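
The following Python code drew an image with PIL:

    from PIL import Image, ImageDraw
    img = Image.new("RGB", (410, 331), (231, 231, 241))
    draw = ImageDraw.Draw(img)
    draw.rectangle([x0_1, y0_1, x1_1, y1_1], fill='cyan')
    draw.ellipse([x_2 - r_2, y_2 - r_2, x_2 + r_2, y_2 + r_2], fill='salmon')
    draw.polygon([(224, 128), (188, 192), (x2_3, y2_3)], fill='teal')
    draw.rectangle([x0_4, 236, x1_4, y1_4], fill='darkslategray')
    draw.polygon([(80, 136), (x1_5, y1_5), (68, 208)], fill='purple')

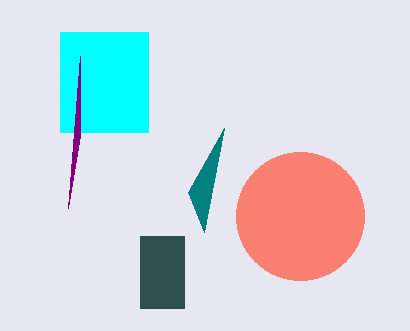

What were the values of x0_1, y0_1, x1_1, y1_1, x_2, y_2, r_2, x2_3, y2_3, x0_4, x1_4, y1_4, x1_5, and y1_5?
x0_1 = 60, y0_1 = 32, x1_1 = 148, y1_1 = 132, x_2 = 300, y_2 = 216, r_2 = 64, x2_3 = 204, y2_3 = 232, x0_4 = 140, x1_4 = 184, y1_4 = 308, x1_5 = 80, y1_5 = 56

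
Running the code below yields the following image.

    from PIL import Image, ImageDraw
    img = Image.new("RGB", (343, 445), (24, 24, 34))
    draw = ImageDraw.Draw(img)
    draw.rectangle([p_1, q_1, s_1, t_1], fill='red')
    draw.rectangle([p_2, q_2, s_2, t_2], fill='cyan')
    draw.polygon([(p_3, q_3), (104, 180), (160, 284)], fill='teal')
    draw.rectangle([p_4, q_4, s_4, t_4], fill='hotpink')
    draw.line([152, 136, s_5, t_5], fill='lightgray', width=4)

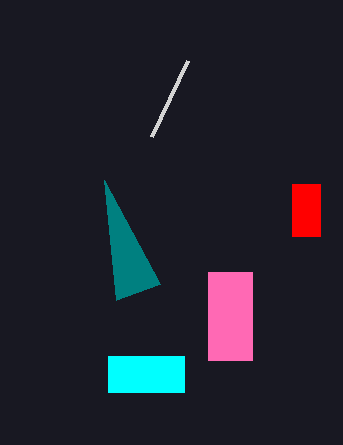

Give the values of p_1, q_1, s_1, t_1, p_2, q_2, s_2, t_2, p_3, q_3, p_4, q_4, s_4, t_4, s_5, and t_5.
p_1 = 292
q_1 = 184
s_1 = 320
t_1 = 236
p_2 = 108
q_2 = 356
s_2 = 184
t_2 = 392
p_3 = 116
q_3 = 300
p_4 = 208
q_4 = 272
s_4 = 252
t_4 = 360
s_5 = 188
t_5 = 60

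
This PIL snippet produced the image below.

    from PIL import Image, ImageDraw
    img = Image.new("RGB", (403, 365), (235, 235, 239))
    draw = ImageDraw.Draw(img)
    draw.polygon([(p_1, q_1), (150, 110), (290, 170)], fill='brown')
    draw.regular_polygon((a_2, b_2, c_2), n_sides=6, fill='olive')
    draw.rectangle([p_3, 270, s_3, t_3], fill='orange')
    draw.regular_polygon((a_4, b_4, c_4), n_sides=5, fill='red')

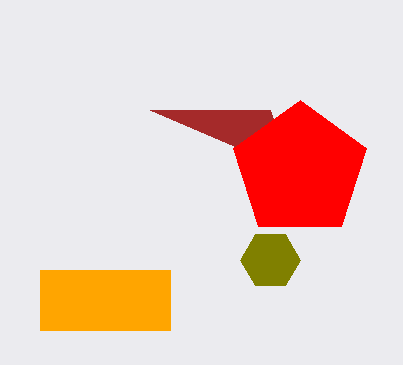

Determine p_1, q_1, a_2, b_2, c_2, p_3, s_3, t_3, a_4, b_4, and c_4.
p_1 = 270
q_1 = 110
a_2 = 270
b_2 = 260
c_2 = 30
p_3 = 40
s_3 = 170
t_3 = 330
a_4 = 300
b_4 = 170
c_4 = 70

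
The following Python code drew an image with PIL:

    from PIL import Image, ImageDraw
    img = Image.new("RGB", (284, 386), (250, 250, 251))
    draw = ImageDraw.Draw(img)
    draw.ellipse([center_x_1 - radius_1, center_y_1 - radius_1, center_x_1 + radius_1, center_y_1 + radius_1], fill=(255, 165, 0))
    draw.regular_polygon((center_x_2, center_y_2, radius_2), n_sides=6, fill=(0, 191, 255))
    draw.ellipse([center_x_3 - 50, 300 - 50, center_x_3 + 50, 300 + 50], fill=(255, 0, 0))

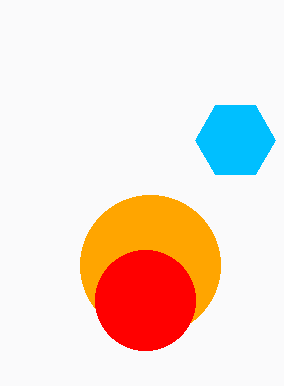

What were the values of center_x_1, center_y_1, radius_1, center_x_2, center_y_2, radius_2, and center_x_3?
center_x_1 = 150; center_y_1 = 265; radius_1 = 70; center_x_2 = 235; center_y_2 = 140; radius_2 = 40; center_x_3 = 145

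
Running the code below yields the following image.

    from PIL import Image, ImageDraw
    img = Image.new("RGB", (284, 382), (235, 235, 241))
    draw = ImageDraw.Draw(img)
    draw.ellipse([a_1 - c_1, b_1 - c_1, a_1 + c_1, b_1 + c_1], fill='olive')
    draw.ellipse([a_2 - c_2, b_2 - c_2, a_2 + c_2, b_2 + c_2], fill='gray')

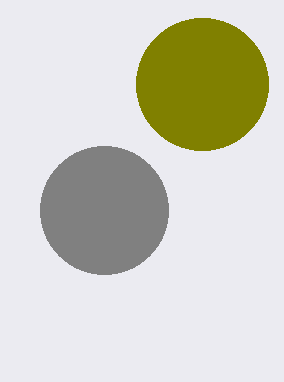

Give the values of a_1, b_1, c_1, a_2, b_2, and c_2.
a_1 = 202; b_1 = 84; c_1 = 66; a_2 = 104; b_2 = 210; c_2 = 64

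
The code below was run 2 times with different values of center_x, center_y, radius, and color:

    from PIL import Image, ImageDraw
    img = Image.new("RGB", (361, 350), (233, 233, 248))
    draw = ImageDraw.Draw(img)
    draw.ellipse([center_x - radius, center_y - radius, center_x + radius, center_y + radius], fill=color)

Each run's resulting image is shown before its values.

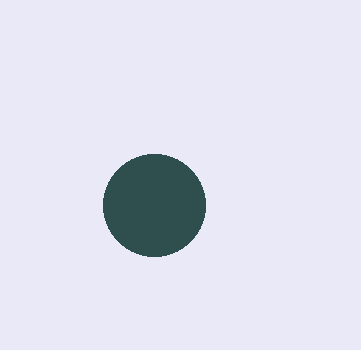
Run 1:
center_x = 154, center_y = 205, radius = 51, color = 'darkslategray'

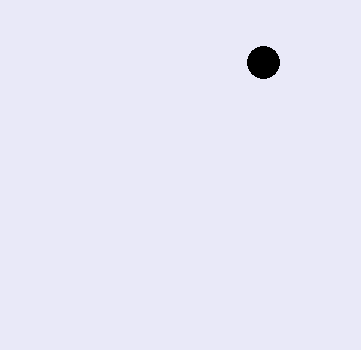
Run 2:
center_x = 263, center_y = 62, radius = 16, color = 'black'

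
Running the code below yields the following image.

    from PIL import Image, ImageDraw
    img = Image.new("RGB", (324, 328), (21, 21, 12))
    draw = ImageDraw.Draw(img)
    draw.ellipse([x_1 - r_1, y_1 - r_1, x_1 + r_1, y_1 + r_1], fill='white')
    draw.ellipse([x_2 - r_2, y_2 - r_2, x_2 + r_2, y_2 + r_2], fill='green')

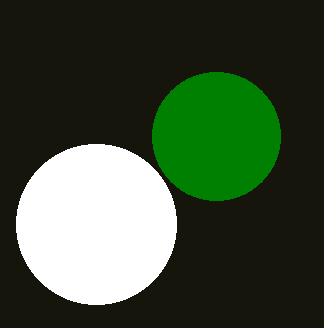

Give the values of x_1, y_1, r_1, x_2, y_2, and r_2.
x_1 = 96
y_1 = 224
r_1 = 80
x_2 = 216
y_2 = 136
r_2 = 64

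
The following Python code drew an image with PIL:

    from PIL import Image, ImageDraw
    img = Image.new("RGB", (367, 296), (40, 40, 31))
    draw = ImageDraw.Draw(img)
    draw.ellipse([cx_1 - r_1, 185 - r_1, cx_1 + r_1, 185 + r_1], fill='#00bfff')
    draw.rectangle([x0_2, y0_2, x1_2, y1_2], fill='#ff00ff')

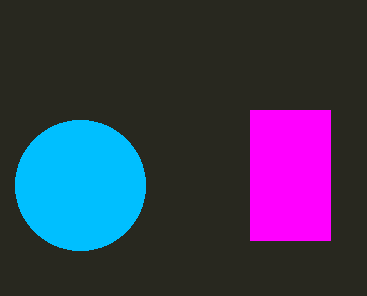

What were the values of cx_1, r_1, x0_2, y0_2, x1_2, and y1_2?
cx_1 = 80
r_1 = 65
x0_2 = 250
y0_2 = 110
x1_2 = 330
y1_2 = 240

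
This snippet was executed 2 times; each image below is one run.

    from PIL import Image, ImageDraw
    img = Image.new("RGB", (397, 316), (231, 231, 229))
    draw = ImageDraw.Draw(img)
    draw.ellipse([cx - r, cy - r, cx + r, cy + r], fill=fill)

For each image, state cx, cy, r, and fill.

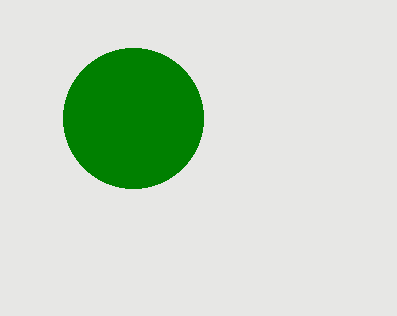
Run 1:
cx = 133
cy = 118
r = 70
fill = 'green'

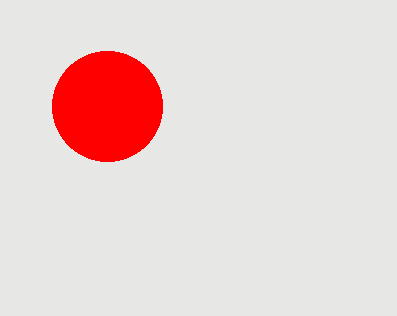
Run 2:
cx = 107; cy = 106; r = 55; fill = 'red'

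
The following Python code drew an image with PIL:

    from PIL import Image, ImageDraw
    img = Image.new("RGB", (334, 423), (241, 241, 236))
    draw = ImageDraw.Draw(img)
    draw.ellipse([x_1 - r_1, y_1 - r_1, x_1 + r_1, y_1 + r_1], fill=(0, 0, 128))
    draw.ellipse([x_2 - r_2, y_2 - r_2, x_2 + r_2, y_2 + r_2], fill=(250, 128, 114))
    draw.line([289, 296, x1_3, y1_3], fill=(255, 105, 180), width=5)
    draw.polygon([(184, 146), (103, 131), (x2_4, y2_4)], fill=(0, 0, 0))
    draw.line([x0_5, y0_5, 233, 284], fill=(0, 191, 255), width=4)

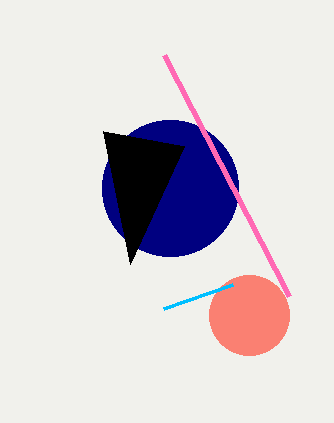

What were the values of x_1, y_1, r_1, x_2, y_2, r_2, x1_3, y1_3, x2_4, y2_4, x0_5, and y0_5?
x_1 = 170
y_1 = 188
r_1 = 68
x_2 = 249
y_2 = 315
r_2 = 40
x1_3 = 164
y1_3 = 55
x2_4 = 130
y2_4 = 264
x0_5 = 164
y0_5 = 308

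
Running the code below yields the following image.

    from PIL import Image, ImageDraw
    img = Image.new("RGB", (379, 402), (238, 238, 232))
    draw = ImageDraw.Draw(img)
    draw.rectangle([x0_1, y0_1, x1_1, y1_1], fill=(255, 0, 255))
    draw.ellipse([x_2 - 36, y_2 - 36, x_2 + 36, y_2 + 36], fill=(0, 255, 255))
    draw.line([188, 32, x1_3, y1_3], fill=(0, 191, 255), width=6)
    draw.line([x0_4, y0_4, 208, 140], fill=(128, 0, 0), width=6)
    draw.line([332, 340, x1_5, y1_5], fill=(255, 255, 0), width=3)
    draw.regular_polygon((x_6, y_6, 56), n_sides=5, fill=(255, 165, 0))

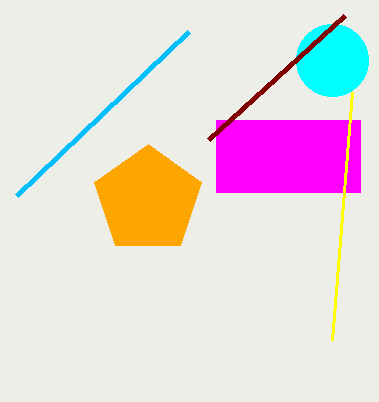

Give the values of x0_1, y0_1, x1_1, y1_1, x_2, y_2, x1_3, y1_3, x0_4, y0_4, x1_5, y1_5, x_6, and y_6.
x0_1 = 216
y0_1 = 120
x1_1 = 360
y1_1 = 192
x_2 = 332
y_2 = 60
x1_3 = 16
y1_3 = 196
x0_4 = 344
y0_4 = 16
x1_5 = 352
y1_5 = 92
x_6 = 148
y_6 = 200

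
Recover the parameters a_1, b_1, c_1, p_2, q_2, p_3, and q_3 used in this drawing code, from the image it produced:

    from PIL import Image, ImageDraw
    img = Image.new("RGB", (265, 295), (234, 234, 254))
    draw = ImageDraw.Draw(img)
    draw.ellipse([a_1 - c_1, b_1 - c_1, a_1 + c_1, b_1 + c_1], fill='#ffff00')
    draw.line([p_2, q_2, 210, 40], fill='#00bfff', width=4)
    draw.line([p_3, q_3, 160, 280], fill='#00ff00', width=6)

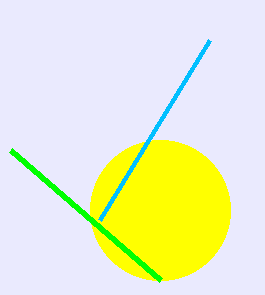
a_1 = 160
b_1 = 210
c_1 = 70
p_2 = 100
q_2 = 220
p_3 = 10
q_3 = 150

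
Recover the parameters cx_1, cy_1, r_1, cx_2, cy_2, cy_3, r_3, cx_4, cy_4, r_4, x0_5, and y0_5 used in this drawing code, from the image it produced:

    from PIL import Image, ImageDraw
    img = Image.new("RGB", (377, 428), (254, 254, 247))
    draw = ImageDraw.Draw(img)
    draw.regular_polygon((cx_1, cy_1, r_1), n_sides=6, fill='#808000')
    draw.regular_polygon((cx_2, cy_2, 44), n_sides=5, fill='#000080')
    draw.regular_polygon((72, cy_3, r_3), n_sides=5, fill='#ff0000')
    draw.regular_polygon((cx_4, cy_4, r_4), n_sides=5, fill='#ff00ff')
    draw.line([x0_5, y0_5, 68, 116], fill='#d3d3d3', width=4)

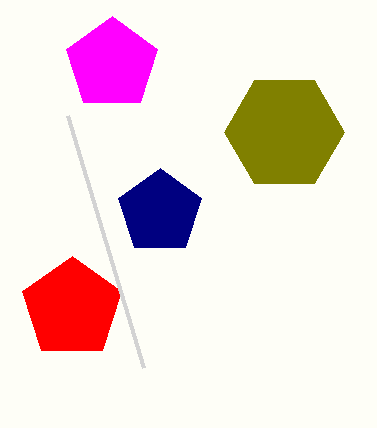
cx_1 = 284, cy_1 = 132, r_1 = 60, cx_2 = 160, cy_2 = 212, cy_3 = 308, r_3 = 52, cx_4 = 112, cy_4 = 64, r_4 = 48, x0_5 = 144, y0_5 = 368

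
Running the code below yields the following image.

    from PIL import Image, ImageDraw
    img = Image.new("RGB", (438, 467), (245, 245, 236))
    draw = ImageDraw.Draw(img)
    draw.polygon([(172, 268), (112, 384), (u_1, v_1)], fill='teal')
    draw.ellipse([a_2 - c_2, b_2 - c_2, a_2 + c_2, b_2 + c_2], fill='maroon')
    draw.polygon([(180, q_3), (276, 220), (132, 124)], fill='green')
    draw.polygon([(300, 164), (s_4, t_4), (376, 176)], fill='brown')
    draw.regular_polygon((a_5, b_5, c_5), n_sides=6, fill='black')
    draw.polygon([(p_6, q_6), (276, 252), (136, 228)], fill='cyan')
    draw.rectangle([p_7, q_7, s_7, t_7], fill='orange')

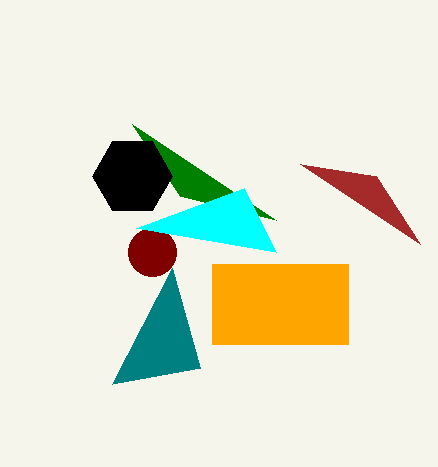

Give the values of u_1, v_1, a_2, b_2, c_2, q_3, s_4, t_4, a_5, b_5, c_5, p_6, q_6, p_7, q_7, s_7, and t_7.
u_1 = 200; v_1 = 368; a_2 = 152; b_2 = 252; c_2 = 24; q_3 = 196; s_4 = 420; t_4 = 244; a_5 = 132; b_5 = 176; c_5 = 40; p_6 = 244; q_6 = 188; p_7 = 212; q_7 = 264; s_7 = 348; t_7 = 344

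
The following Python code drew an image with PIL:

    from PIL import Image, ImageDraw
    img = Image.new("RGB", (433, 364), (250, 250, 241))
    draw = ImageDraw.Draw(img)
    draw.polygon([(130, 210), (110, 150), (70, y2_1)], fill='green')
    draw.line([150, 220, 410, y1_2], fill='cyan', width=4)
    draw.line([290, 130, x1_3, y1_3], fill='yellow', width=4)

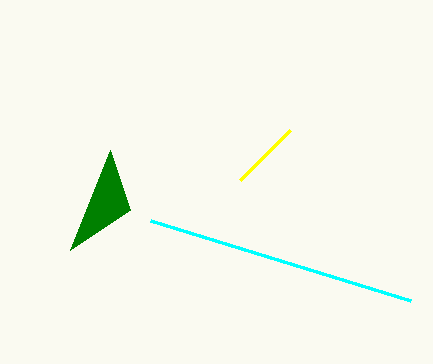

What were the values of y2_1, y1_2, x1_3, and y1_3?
y2_1 = 250, y1_2 = 300, x1_3 = 240, y1_3 = 180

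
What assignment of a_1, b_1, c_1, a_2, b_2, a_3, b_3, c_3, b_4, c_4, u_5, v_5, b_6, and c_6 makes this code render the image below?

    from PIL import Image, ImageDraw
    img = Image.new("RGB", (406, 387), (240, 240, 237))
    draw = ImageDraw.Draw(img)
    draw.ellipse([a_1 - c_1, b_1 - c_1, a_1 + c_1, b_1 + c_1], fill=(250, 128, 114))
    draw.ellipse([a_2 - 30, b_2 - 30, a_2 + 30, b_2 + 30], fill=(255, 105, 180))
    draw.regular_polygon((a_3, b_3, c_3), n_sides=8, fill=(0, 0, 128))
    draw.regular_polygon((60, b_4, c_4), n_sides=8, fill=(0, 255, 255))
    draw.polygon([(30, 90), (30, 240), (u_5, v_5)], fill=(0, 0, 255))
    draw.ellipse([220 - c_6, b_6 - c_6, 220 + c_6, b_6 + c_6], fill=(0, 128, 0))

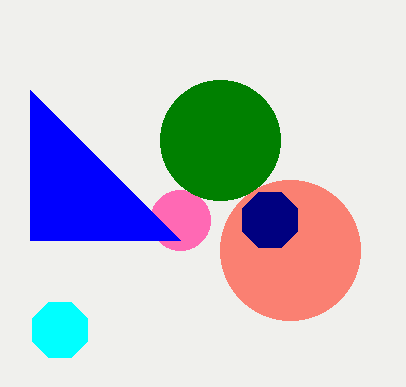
a_1 = 290; b_1 = 250; c_1 = 70; a_2 = 180; b_2 = 220; a_3 = 270; b_3 = 220; c_3 = 30; b_4 = 330; c_4 = 30; u_5 = 180; v_5 = 240; b_6 = 140; c_6 = 60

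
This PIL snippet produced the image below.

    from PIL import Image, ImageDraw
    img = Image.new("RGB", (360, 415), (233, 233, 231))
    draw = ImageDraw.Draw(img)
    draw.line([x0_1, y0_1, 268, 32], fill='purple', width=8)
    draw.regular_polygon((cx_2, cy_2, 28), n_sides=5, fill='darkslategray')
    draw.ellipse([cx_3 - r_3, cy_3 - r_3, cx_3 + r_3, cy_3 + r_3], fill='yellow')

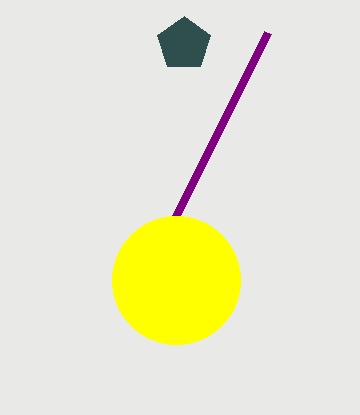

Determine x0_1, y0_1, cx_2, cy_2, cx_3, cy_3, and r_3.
x0_1 = 176; y0_1 = 216; cx_2 = 184; cy_2 = 44; cx_3 = 176; cy_3 = 280; r_3 = 64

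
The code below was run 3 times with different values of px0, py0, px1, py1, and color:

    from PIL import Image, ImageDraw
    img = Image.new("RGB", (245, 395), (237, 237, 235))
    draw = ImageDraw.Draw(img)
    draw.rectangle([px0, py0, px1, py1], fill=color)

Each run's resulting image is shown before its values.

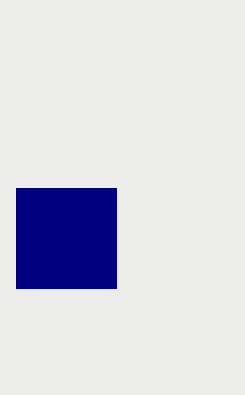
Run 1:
px0 = 16
py0 = 188
px1 = 116
py1 = 288
color = 'navy'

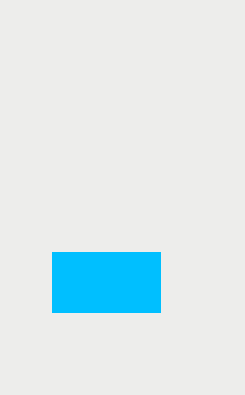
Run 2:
px0 = 52; py0 = 252; px1 = 160; py1 = 312; color = 'deepskyblue'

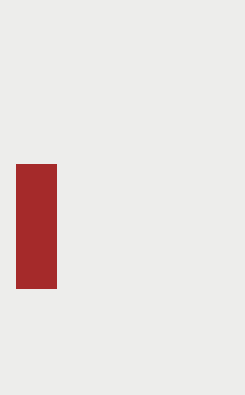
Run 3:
px0 = 16; py0 = 164; px1 = 56; py1 = 288; color = 'brown'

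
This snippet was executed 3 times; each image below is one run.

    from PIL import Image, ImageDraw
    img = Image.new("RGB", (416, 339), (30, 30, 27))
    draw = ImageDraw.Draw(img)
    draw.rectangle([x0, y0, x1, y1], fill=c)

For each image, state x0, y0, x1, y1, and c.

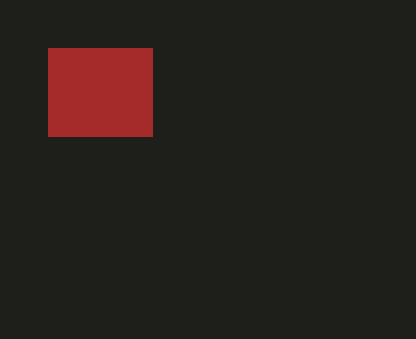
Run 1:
x0 = 48; y0 = 48; x1 = 152; y1 = 136; c = 'brown'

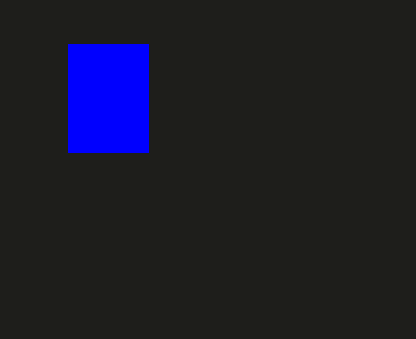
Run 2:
x0 = 68
y0 = 44
x1 = 148
y1 = 152
c = 'blue'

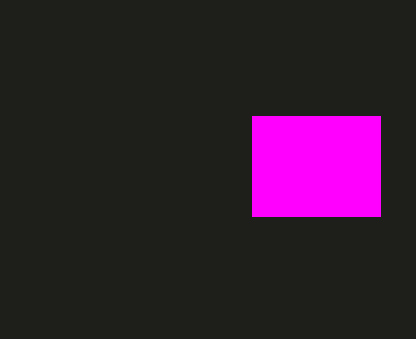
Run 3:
x0 = 252, y0 = 116, x1 = 380, y1 = 216, c = 'magenta'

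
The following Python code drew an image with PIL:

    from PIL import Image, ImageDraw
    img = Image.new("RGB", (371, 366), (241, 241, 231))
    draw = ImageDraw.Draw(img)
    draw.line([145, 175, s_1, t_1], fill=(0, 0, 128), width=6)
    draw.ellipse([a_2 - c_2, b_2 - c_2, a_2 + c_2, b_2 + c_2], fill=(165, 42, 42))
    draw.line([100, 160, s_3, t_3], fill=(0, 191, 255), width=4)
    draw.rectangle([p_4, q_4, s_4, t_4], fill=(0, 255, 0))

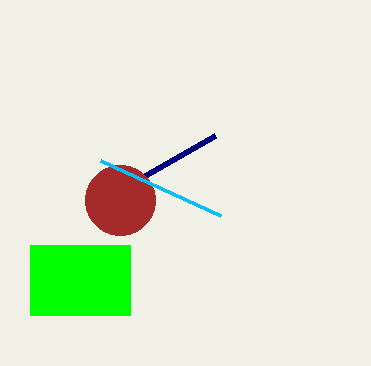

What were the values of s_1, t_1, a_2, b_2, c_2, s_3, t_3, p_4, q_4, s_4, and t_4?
s_1 = 215, t_1 = 135, a_2 = 120, b_2 = 200, c_2 = 35, s_3 = 220, t_3 = 215, p_4 = 30, q_4 = 245, s_4 = 130, t_4 = 315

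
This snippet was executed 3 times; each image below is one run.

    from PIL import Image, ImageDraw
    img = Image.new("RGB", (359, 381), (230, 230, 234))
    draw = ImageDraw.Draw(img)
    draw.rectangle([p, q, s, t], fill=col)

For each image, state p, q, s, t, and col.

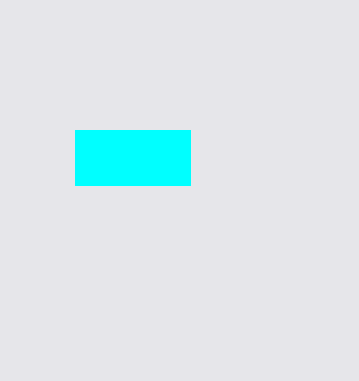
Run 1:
p = 75, q = 130, s = 190, t = 185, col = 'cyan'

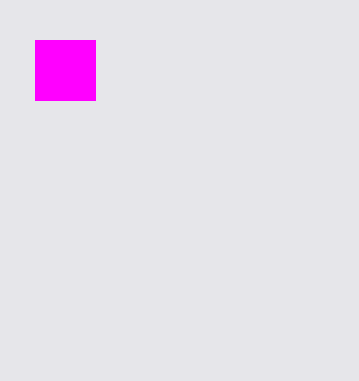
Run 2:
p = 35; q = 40; s = 95; t = 100; col = 'magenta'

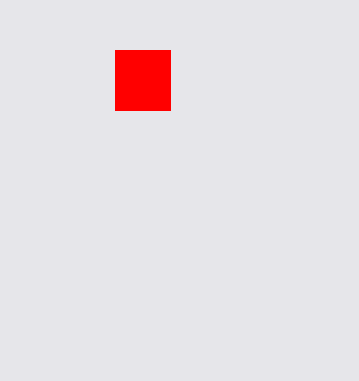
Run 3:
p = 115
q = 50
s = 170
t = 110
col = 'red'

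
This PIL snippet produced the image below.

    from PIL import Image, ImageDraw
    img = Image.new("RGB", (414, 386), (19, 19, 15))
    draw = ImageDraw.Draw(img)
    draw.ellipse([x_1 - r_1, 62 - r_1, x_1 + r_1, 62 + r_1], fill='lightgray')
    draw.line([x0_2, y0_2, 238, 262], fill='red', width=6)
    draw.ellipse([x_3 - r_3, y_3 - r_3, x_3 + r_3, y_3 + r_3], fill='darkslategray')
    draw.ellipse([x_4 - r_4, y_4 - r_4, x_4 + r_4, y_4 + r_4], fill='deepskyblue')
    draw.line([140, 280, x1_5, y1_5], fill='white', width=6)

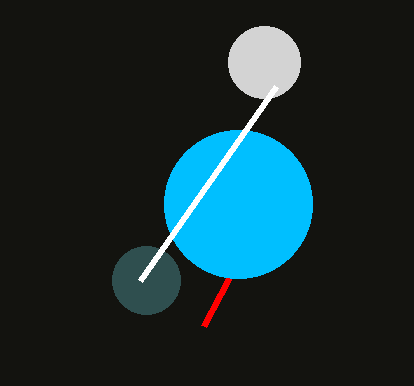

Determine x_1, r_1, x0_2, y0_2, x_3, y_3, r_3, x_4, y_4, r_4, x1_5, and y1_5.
x_1 = 264, r_1 = 36, x0_2 = 204, y0_2 = 326, x_3 = 146, y_3 = 280, r_3 = 34, x_4 = 238, y_4 = 204, r_4 = 74, x1_5 = 276, y1_5 = 86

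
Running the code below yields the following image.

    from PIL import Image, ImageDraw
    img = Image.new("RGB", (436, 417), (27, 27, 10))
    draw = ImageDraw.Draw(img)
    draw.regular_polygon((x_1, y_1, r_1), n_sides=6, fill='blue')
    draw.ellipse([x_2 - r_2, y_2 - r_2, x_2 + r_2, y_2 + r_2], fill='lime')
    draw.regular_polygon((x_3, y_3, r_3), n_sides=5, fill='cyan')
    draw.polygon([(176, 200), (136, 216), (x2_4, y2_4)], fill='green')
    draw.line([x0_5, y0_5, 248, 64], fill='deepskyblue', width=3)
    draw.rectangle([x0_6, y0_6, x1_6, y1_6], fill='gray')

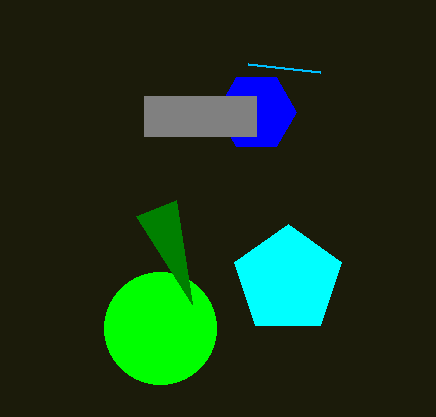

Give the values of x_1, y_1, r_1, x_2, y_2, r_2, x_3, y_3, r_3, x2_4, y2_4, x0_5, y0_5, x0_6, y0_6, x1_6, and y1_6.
x_1 = 256; y_1 = 112; r_1 = 40; x_2 = 160; y_2 = 328; r_2 = 56; x_3 = 288; y_3 = 280; r_3 = 56; x2_4 = 192; y2_4 = 304; x0_5 = 320; y0_5 = 72; x0_6 = 144; y0_6 = 96; x1_6 = 256; y1_6 = 136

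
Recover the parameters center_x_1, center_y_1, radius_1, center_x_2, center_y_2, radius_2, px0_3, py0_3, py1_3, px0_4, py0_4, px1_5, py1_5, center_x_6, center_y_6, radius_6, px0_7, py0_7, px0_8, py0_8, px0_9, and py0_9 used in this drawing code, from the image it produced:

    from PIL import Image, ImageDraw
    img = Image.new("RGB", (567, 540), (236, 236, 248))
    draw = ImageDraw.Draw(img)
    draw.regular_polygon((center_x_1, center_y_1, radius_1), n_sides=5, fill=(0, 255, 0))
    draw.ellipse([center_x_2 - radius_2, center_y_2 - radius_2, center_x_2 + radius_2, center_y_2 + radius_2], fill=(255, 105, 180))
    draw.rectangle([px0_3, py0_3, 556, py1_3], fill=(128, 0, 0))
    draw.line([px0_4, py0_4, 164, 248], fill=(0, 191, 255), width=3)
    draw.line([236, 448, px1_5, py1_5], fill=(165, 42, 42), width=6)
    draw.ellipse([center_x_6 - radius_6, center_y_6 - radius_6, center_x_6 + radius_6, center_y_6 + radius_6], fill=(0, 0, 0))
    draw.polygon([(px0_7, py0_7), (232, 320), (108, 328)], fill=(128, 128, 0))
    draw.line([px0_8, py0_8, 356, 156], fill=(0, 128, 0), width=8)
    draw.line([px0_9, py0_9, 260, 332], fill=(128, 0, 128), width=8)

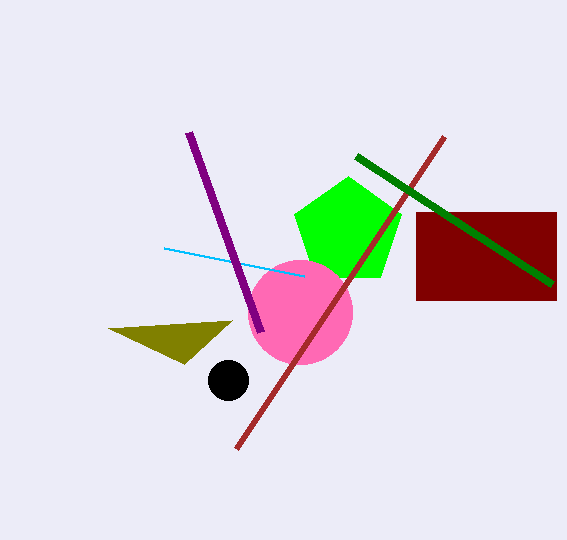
center_x_1 = 348
center_y_1 = 232
radius_1 = 56
center_x_2 = 300
center_y_2 = 312
radius_2 = 52
px0_3 = 416
py0_3 = 212
py1_3 = 300
px0_4 = 304
py0_4 = 276
px1_5 = 444
py1_5 = 136
center_x_6 = 228
center_y_6 = 380
radius_6 = 20
px0_7 = 184
py0_7 = 364
px0_8 = 552
py0_8 = 284
px0_9 = 188
py0_9 = 132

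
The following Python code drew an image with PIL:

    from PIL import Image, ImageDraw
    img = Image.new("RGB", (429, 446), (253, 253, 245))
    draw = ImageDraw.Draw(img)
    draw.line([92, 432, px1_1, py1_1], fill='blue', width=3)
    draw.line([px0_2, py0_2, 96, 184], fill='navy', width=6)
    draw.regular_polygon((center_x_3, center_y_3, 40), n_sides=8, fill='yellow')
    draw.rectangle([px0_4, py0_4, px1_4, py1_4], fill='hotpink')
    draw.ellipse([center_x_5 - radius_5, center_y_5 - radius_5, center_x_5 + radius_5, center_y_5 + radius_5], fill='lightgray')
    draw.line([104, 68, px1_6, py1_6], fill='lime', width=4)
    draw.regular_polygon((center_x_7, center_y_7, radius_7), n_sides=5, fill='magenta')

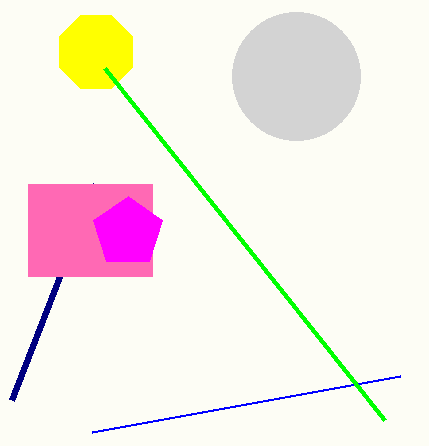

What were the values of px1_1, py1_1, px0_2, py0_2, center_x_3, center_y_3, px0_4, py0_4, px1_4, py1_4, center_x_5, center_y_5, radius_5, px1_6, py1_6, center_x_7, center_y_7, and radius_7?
px1_1 = 400; py1_1 = 376; px0_2 = 12; py0_2 = 400; center_x_3 = 96; center_y_3 = 52; px0_4 = 28; py0_4 = 184; px1_4 = 152; py1_4 = 276; center_x_5 = 296; center_y_5 = 76; radius_5 = 64; px1_6 = 384; py1_6 = 420; center_x_7 = 128; center_y_7 = 232; radius_7 = 36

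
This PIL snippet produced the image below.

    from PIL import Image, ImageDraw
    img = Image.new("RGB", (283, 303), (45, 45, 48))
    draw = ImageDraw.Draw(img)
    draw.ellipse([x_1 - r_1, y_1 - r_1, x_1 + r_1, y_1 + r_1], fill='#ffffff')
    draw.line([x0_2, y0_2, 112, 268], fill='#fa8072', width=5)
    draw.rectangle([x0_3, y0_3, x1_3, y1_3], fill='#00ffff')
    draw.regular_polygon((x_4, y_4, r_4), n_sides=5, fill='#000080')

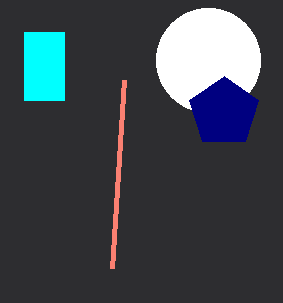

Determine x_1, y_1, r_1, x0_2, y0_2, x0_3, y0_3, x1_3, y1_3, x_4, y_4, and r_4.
x_1 = 208, y_1 = 60, r_1 = 52, x0_2 = 124, y0_2 = 80, x0_3 = 24, y0_3 = 32, x1_3 = 64, y1_3 = 100, x_4 = 224, y_4 = 112, r_4 = 36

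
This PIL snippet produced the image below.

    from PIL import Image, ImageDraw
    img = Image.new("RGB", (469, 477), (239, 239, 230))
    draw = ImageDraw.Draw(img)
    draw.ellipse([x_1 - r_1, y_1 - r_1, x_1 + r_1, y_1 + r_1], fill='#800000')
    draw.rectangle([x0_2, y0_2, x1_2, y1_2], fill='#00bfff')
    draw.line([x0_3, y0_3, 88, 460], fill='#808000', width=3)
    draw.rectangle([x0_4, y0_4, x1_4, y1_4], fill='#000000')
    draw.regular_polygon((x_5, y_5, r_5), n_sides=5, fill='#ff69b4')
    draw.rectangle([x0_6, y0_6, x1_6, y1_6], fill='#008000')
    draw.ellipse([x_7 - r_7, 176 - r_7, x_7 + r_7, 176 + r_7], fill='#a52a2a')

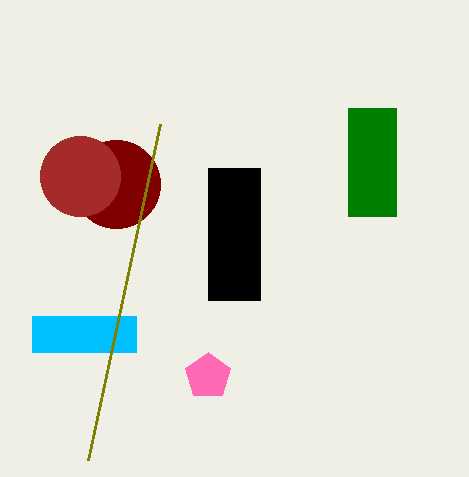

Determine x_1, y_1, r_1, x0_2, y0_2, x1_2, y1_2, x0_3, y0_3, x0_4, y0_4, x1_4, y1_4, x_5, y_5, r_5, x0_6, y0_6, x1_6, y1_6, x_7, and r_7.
x_1 = 116
y_1 = 184
r_1 = 44
x0_2 = 32
y0_2 = 316
x1_2 = 136
y1_2 = 352
x0_3 = 160
y0_3 = 124
x0_4 = 208
y0_4 = 168
x1_4 = 260
y1_4 = 300
x_5 = 208
y_5 = 376
r_5 = 24
x0_6 = 348
y0_6 = 108
x1_6 = 396
y1_6 = 216
x_7 = 80
r_7 = 40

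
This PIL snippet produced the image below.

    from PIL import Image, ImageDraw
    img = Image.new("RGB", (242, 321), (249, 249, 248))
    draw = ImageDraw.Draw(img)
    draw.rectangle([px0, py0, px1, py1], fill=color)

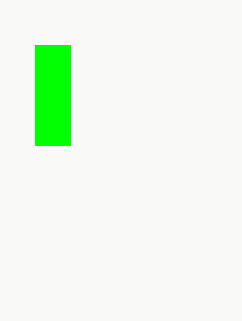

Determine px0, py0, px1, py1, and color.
px0 = 35
py0 = 45
px1 = 70
py1 = 145
color = 'lime'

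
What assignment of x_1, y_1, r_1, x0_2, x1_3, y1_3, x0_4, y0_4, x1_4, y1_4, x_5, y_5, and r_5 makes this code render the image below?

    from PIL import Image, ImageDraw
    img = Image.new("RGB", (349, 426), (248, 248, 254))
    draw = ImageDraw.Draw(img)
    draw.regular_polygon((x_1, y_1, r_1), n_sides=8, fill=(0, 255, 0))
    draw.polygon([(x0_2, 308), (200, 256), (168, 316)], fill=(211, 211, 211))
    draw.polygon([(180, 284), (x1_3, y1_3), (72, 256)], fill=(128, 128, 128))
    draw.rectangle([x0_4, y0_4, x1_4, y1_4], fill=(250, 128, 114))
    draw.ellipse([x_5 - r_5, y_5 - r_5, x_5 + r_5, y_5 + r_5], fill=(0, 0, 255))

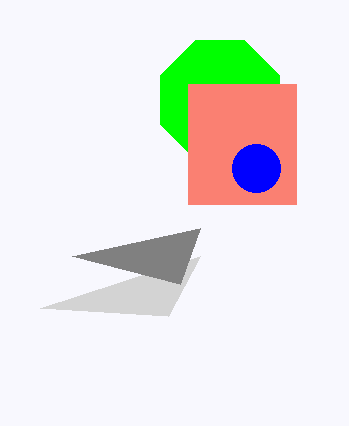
x_1 = 220; y_1 = 100; r_1 = 64; x0_2 = 40; x1_3 = 200; y1_3 = 228; x0_4 = 188; y0_4 = 84; x1_4 = 296; y1_4 = 204; x_5 = 256; y_5 = 168; r_5 = 24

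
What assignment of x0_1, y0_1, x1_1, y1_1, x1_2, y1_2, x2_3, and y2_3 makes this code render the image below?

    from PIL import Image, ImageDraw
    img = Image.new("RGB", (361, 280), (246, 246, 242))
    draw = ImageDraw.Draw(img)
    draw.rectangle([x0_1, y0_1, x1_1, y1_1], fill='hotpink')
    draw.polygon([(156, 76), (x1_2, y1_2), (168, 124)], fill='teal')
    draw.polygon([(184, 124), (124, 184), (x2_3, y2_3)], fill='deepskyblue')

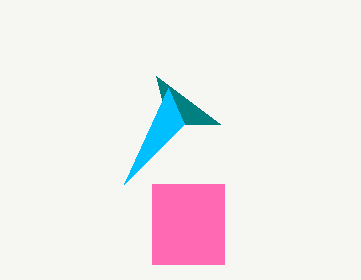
x0_1 = 152; y0_1 = 184; x1_1 = 224; y1_1 = 264; x1_2 = 220; y1_2 = 124; x2_3 = 168; y2_3 = 88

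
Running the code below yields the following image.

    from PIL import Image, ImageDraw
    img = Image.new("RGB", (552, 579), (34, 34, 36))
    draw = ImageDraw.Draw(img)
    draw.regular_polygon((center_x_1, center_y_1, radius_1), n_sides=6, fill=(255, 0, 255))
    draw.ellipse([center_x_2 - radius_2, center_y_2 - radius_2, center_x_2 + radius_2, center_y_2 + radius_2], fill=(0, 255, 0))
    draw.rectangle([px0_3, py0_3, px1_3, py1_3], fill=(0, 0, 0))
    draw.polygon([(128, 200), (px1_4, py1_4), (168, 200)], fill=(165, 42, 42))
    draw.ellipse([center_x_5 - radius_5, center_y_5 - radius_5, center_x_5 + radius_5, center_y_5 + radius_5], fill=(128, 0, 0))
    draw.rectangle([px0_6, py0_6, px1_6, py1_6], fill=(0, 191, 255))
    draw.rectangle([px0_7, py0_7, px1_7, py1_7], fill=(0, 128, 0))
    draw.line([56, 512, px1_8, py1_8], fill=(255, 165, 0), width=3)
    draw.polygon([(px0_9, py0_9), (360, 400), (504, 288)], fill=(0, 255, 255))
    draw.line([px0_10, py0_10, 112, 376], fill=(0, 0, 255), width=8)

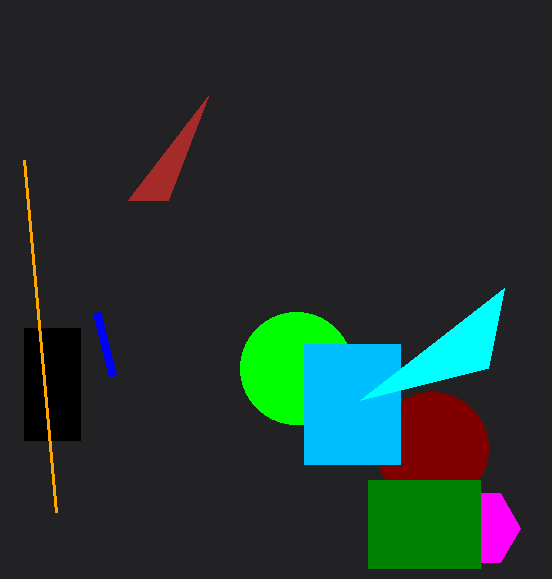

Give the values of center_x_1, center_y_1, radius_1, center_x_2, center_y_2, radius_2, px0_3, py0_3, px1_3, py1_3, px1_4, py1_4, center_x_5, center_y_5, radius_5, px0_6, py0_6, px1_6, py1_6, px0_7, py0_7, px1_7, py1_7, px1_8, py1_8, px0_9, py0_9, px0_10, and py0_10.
center_x_1 = 480, center_y_1 = 528, radius_1 = 40, center_x_2 = 296, center_y_2 = 368, radius_2 = 56, px0_3 = 24, py0_3 = 328, px1_3 = 80, py1_3 = 440, px1_4 = 208, py1_4 = 96, center_x_5 = 432, center_y_5 = 448, radius_5 = 56, px0_6 = 304, py0_6 = 344, px1_6 = 400, py1_6 = 464, px0_7 = 368, py0_7 = 480, px1_7 = 480, py1_7 = 568, px1_8 = 24, py1_8 = 160, px0_9 = 488, py0_9 = 368, px0_10 = 96, py0_10 = 312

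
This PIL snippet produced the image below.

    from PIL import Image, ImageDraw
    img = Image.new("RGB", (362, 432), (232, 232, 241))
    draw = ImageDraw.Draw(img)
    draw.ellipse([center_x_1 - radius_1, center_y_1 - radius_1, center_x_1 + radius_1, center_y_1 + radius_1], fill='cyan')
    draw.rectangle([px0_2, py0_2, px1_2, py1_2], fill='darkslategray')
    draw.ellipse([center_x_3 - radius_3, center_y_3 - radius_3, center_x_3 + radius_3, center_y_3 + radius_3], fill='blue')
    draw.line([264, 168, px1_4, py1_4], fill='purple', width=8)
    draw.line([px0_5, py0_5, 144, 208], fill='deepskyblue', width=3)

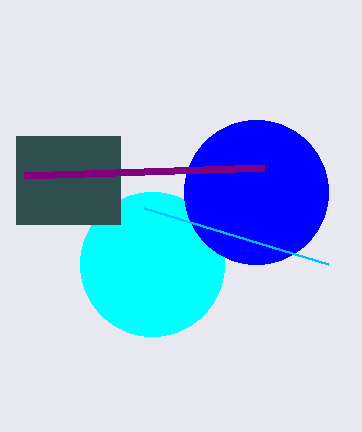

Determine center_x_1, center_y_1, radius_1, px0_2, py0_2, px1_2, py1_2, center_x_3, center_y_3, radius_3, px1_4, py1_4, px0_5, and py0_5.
center_x_1 = 152, center_y_1 = 264, radius_1 = 72, px0_2 = 16, py0_2 = 136, px1_2 = 120, py1_2 = 224, center_x_3 = 256, center_y_3 = 192, radius_3 = 72, px1_4 = 24, py1_4 = 176, px0_5 = 328, py0_5 = 264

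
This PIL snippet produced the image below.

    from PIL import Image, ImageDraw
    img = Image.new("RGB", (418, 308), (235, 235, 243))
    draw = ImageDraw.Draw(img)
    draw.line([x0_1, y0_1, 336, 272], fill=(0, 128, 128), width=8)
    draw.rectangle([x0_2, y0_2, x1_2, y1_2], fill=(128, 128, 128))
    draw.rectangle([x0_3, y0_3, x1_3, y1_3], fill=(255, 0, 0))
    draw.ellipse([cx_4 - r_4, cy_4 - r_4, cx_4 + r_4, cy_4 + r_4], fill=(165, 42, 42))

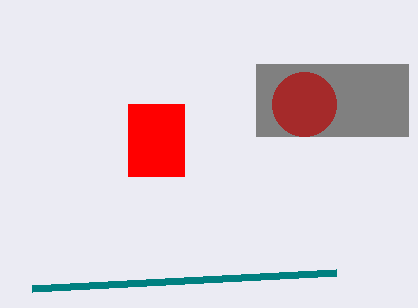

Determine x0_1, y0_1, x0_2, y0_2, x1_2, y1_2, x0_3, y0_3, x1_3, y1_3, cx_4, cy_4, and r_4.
x0_1 = 32; y0_1 = 288; x0_2 = 256; y0_2 = 64; x1_2 = 408; y1_2 = 136; x0_3 = 128; y0_3 = 104; x1_3 = 184; y1_3 = 176; cx_4 = 304; cy_4 = 104; r_4 = 32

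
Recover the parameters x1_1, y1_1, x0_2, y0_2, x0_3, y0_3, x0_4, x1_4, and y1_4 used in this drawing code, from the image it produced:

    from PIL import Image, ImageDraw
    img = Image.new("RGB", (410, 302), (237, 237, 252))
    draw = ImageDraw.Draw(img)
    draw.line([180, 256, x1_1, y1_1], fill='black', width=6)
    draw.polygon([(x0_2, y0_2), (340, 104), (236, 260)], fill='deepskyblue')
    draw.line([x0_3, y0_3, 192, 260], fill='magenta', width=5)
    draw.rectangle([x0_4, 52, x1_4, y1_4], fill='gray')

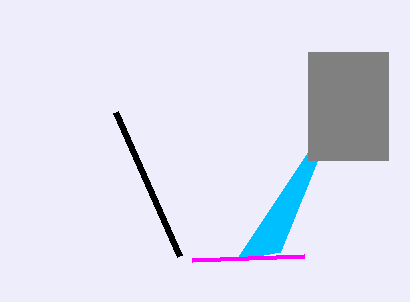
x1_1 = 116, y1_1 = 112, x0_2 = 280, y0_2 = 252, x0_3 = 304, y0_3 = 256, x0_4 = 308, x1_4 = 388, y1_4 = 160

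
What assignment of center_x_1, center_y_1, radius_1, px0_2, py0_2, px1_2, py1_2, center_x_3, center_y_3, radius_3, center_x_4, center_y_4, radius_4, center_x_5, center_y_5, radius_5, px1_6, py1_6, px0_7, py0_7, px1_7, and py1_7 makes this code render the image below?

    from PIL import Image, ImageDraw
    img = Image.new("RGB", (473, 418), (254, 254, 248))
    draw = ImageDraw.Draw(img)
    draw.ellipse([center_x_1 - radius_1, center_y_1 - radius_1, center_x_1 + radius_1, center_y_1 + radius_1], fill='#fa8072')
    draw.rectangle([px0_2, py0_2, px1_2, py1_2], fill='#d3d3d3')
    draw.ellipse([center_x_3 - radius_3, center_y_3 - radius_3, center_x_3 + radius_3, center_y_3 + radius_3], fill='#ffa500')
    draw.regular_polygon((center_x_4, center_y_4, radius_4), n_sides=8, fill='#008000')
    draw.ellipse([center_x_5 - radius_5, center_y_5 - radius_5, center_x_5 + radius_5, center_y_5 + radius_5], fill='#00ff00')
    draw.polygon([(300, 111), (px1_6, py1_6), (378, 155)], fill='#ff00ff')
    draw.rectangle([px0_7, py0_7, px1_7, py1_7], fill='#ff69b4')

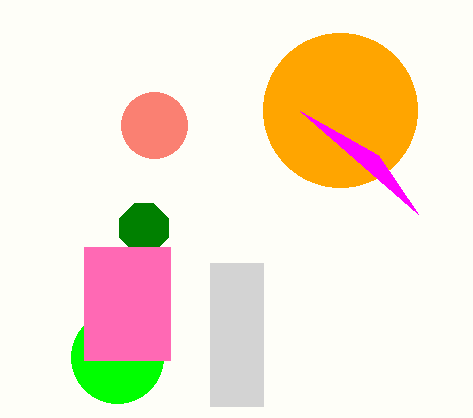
center_x_1 = 154; center_y_1 = 125; radius_1 = 33; px0_2 = 210; py0_2 = 263; px1_2 = 263; py1_2 = 406; center_x_3 = 340; center_y_3 = 110; radius_3 = 77; center_x_4 = 144; center_y_4 = 228; radius_4 = 26; center_x_5 = 117; center_y_5 = 357; radius_5 = 46; px1_6 = 418; py1_6 = 214; px0_7 = 84; py0_7 = 247; px1_7 = 170; py1_7 = 360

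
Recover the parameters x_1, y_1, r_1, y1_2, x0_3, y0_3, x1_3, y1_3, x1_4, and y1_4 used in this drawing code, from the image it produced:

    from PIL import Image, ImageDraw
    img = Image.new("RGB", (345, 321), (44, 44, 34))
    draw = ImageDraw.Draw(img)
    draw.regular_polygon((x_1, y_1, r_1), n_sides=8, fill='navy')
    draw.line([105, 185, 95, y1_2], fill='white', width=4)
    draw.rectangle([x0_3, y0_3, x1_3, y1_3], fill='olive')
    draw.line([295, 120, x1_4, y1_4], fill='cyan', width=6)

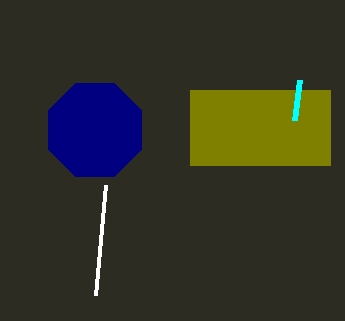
x_1 = 95, y_1 = 130, r_1 = 50, y1_2 = 295, x0_3 = 190, y0_3 = 90, x1_3 = 330, y1_3 = 165, x1_4 = 300, y1_4 = 80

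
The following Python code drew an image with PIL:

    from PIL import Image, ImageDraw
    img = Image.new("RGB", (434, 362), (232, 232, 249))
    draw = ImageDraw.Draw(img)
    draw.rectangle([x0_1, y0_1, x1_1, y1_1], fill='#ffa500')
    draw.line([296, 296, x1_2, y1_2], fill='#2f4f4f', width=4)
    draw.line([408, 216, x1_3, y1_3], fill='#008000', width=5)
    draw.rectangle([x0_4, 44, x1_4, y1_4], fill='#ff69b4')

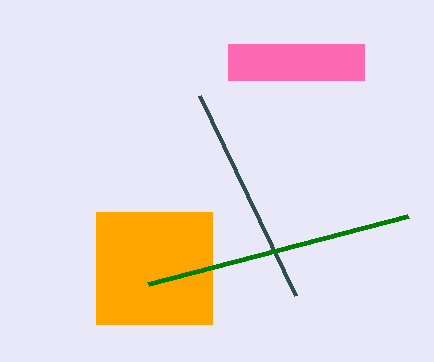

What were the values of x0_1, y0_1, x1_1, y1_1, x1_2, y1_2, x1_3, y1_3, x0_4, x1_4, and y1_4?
x0_1 = 96; y0_1 = 212; x1_1 = 212; y1_1 = 324; x1_2 = 200; y1_2 = 96; x1_3 = 148; y1_3 = 284; x0_4 = 228; x1_4 = 364; y1_4 = 80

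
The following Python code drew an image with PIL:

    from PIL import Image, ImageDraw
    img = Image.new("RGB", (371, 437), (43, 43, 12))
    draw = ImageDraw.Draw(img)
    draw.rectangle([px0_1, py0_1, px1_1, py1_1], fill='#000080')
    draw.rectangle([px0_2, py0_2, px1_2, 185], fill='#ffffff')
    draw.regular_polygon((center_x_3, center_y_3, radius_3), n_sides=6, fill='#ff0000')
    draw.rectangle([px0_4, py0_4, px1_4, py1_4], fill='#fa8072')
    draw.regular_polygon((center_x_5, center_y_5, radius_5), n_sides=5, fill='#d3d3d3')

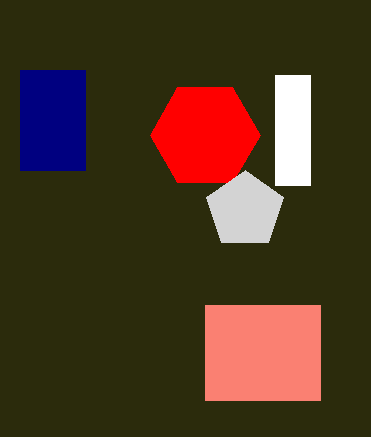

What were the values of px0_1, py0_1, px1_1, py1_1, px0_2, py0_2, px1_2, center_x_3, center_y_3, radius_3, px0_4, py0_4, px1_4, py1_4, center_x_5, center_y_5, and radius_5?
px0_1 = 20; py0_1 = 70; px1_1 = 85; py1_1 = 170; px0_2 = 275; py0_2 = 75; px1_2 = 310; center_x_3 = 205; center_y_3 = 135; radius_3 = 55; px0_4 = 205; py0_4 = 305; px1_4 = 320; py1_4 = 400; center_x_5 = 245; center_y_5 = 210; radius_5 = 40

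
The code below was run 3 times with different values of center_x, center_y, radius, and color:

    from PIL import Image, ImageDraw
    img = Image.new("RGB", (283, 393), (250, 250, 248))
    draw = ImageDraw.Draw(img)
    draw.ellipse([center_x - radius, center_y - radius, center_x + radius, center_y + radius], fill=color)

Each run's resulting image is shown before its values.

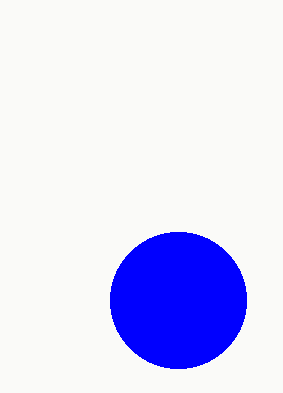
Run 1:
center_x = 178; center_y = 300; radius = 68; color = 'blue'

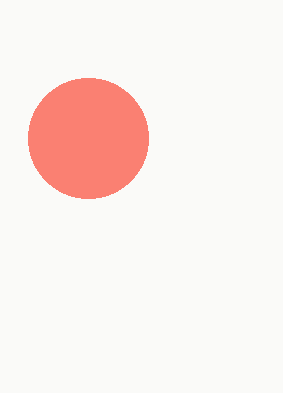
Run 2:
center_x = 88; center_y = 138; radius = 60; color = 'salmon'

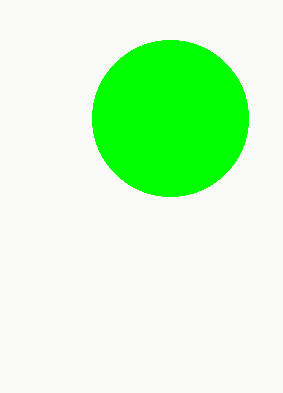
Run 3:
center_x = 170, center_y = 118, radius = 78, color = 'lime'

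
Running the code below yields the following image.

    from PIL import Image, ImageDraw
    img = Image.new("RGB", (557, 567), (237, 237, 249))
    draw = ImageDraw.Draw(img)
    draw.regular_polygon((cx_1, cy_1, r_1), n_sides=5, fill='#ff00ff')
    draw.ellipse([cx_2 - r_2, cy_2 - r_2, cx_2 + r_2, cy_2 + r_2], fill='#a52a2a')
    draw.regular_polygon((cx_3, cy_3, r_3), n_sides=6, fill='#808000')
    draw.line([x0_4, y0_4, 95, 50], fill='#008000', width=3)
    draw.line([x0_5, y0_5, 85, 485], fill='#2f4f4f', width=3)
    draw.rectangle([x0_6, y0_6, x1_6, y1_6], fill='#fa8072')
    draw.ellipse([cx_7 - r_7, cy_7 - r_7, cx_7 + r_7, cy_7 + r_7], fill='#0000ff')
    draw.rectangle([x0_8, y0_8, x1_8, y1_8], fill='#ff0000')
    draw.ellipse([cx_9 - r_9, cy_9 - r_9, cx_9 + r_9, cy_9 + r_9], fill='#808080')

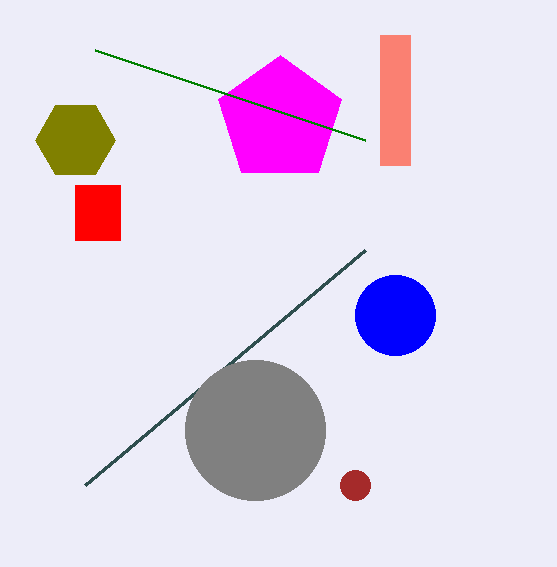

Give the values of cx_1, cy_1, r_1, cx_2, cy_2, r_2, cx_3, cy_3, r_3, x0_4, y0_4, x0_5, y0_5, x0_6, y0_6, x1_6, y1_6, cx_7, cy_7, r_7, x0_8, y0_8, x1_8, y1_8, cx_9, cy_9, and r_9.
cx_1 = 280; cy_1 = 120; r_1 = 65; cx_2 = 355; cy_2 = 485; r_2 = 15; cx_3 = 75; cy_3 = 140; r_3 = 40; x0_4 = 365; y0_4 = 140; x0_5 = 365; y0_5 = 250; x0_6 = 380; y0_6 = 35; x1_6 = 410; y1_6 = 165; cx_7 = 395; cy_7 = 315; r_7 = 40; x0_8 = 75; y0_8 = 185; x1_8 = 120; y1_8 = 240; cx_9 = 255; cy_9 = 430; r_9 = 70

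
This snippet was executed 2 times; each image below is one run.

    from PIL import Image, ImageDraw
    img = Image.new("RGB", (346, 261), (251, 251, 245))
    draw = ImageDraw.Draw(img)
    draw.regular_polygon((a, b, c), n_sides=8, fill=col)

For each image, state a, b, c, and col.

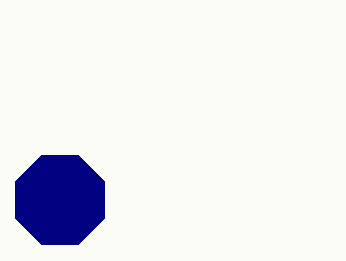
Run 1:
a = 60
b = 200
c = 48
col = 'navy'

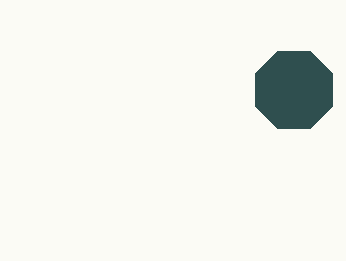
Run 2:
a = 294
b = 90
c = 42
col = 'darkslategray'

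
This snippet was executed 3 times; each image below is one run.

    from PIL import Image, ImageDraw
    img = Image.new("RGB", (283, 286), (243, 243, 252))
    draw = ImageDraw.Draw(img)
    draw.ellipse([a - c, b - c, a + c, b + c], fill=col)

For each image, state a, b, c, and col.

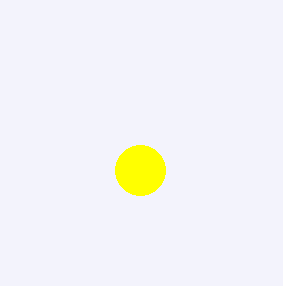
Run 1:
a = 140, b = 170, c = 25, col = 'yellow'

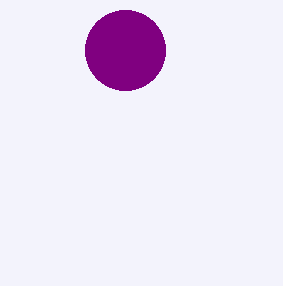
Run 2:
a = 125; b = 50; c = 40; col = 'purple'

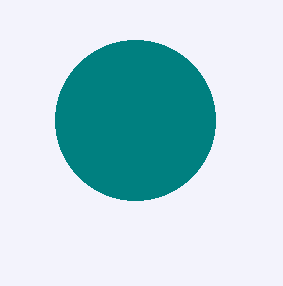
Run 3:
a = 135
b = 120
c = 80
col = 'teal'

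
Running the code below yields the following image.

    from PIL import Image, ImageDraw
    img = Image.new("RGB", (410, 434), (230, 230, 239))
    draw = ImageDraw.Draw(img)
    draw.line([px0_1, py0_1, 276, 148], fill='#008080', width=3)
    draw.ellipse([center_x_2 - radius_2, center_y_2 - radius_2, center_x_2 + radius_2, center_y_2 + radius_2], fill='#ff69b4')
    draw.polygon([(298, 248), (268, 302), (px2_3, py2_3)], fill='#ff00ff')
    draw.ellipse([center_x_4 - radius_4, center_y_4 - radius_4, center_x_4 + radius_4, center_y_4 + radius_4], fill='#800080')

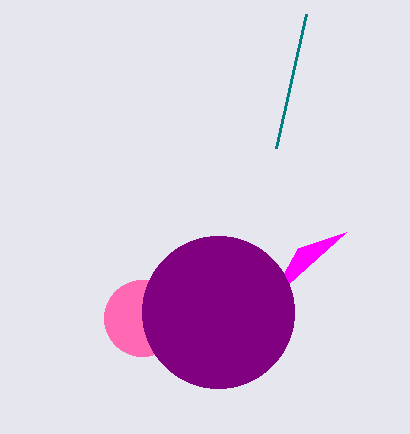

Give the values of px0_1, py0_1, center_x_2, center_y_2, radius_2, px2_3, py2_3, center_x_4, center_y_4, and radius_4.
px0_1 = 306
py0_1 = 14
center_x_2 = 142
center_y_2 = 318
radius_2 = 38
px2_3 = 346
py2_3 = 232
center_x_4 = 218
center_y_4 = 312
radius_4 = 76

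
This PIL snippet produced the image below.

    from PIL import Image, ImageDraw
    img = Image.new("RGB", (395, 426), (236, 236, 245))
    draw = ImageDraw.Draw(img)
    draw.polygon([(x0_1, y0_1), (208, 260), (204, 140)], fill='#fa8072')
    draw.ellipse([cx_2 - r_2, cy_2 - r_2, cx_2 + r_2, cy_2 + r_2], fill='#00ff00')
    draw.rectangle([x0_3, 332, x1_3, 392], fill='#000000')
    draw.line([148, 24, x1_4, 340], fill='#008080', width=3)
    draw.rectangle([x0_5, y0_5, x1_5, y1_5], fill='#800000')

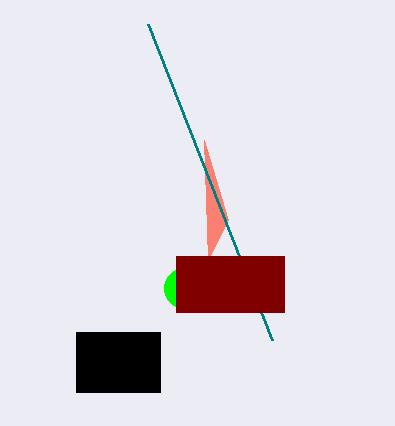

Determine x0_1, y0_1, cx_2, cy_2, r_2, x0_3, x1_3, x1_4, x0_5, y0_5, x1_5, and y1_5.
x0_1 = 228; y0_1 = 220; cx_2 = 184; cy_2 = 288; r_2 = 20; x0_3 = 76; x1_3 = 160; x1_4 = 272; x0_5 = 176; y0_5 = 256; x1_5 = 284; y1_5 = 312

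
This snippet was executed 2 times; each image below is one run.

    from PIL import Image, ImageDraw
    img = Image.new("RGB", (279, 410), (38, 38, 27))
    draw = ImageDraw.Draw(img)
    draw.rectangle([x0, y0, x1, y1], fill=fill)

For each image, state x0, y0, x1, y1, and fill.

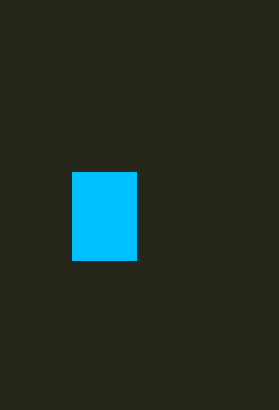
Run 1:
x0 = 72, y0 = 172, x1 = 136, y1 = 260, fill = 'deepskyblue'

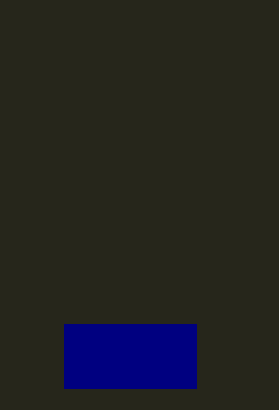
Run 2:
x0 = 64; y0 = 324; x1 = 196; y1 = 388; fill = 'navy'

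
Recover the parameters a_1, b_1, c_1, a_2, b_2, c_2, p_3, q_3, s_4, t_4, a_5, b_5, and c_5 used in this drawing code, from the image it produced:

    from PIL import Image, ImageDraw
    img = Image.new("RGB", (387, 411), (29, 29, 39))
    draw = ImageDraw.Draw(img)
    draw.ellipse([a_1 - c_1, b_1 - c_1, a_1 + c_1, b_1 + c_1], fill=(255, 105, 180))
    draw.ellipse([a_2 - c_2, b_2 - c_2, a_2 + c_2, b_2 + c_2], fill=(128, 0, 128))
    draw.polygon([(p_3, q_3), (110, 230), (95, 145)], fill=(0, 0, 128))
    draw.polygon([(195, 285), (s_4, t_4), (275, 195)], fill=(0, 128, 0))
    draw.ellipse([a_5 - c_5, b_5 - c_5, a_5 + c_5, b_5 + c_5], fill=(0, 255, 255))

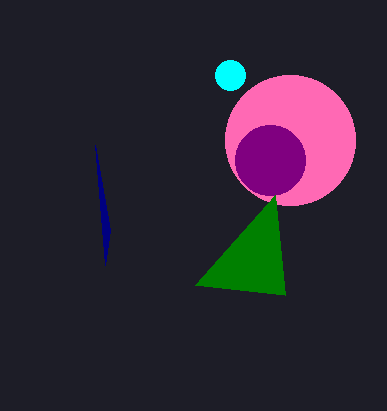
a_1 = 290; b_1 = 140; c_1 = 65; a_2 = 270; b_2 = 160; c_2 = 35; p_3 = 105; q_3 = 265; s_4 = 285; t_4 = 295; a_5 = 230; b_5 = 75; c_5 = 15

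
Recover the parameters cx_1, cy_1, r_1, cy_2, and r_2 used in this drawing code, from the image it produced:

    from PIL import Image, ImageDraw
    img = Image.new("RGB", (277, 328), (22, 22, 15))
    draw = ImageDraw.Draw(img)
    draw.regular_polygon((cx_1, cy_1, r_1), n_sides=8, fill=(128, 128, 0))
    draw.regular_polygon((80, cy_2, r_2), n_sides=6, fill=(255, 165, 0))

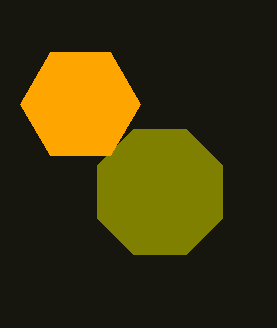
cx_1 = 160
cy_1 = 192
r_1 = 68
cy_2 = 104
r_2 = 60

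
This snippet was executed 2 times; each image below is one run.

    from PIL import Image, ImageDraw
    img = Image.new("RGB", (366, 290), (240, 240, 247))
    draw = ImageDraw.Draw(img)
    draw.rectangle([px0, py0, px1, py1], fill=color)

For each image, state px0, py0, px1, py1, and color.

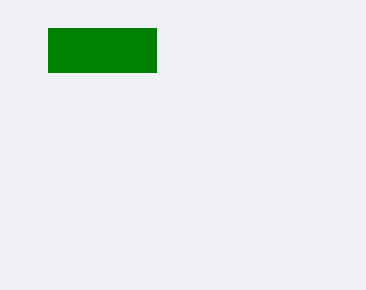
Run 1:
px0 = 48; py0 = 28; px1 = 156; py1 = 72; color = 'green'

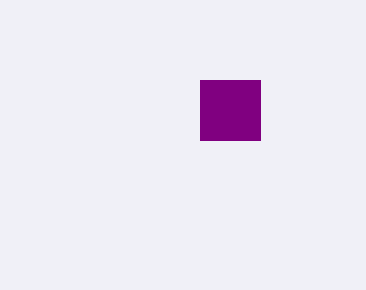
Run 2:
px0 = 200; py0 = 80; px1 = 260; py1 = 140; color = 'purple'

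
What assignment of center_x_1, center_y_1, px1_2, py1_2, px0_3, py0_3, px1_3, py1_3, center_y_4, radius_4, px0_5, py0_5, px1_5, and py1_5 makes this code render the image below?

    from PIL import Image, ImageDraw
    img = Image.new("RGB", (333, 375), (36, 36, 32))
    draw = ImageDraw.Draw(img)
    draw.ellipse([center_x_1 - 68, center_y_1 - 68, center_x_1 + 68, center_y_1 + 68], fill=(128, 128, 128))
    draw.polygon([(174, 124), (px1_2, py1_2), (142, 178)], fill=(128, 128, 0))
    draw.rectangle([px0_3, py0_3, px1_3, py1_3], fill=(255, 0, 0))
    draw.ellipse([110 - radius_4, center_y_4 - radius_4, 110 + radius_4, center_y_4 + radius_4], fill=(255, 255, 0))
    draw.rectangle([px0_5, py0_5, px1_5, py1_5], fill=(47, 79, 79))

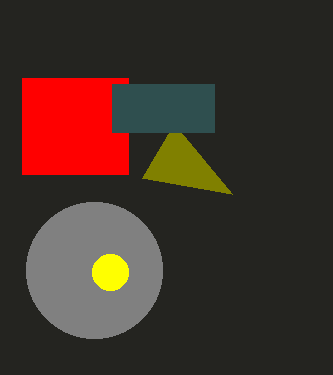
center_x_1 = 94, center_y_1 = 270, px1_2 = 232, py1_2 = 194, px0_3 = 22, py0_3 = 78, px1_3 = 128, py1_3 = 174, center_y_4 = 272, radius_4 = 18, px0_5 = 112, py0_5 = 84, px1_5 = 214, py1_5 = 132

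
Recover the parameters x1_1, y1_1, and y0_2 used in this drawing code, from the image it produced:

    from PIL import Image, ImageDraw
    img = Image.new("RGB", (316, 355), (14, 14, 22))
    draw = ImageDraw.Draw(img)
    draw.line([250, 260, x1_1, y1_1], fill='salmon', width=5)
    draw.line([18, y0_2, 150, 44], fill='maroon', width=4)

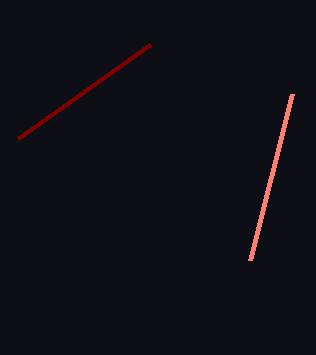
x1_1 = 292
y1_1 = 94
y0_2 = 138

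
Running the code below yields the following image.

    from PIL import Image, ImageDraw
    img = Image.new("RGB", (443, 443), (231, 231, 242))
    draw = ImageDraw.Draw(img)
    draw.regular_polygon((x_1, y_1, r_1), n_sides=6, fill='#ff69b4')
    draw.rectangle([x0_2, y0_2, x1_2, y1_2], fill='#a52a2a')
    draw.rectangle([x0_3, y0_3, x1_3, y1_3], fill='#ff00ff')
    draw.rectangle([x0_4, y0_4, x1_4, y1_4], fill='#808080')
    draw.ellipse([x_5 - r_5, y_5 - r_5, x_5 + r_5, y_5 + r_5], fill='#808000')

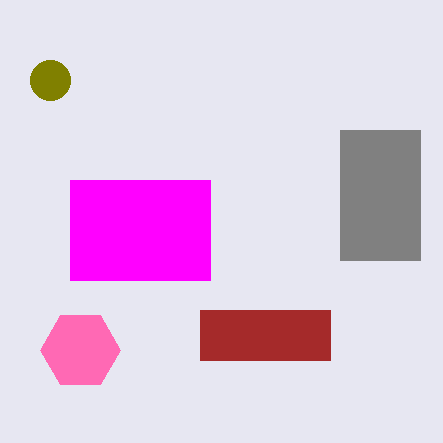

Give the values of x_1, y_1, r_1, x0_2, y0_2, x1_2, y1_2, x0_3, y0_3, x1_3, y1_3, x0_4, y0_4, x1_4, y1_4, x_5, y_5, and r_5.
x_1 = 80
y_1 = 350
r_1 = 40
x0_2 = 200
y0_2 = 310
x1_2 = 330
y1_2 = 360
x0_3 = 70
y0_3 = 180
x1_3 = 210
y1_3 = 280
x0_4 = 340
y0_4 = 130
x1_4 = 420
y1_4 = 260
x_5 = 50
y_5 = 80
r_5 = 20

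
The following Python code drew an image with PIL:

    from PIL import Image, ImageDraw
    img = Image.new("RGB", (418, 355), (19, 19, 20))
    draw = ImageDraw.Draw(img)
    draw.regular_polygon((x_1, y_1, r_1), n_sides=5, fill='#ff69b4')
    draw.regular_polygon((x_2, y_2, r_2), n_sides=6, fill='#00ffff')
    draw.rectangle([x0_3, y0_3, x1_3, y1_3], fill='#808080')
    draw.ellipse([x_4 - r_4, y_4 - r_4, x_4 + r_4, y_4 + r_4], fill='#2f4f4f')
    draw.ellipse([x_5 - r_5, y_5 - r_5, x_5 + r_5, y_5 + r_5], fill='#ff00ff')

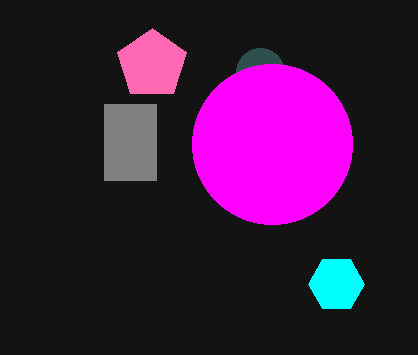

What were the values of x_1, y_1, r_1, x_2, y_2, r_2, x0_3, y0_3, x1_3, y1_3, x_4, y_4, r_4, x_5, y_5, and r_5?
x_1 = 152
y_1 = 64
r_1 = 36
x_2 = 336
y_2 = 284
r_2 = 28
x0_3 = 104
y0_3 = 104
x1_3 = 156
y1_3 = 180
x_4 = 260
y_4 = 72
r_4 = 24
x_5 = 272
y_5 = 144
r_5 = 80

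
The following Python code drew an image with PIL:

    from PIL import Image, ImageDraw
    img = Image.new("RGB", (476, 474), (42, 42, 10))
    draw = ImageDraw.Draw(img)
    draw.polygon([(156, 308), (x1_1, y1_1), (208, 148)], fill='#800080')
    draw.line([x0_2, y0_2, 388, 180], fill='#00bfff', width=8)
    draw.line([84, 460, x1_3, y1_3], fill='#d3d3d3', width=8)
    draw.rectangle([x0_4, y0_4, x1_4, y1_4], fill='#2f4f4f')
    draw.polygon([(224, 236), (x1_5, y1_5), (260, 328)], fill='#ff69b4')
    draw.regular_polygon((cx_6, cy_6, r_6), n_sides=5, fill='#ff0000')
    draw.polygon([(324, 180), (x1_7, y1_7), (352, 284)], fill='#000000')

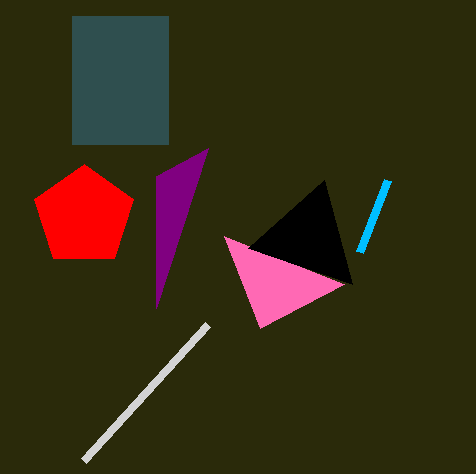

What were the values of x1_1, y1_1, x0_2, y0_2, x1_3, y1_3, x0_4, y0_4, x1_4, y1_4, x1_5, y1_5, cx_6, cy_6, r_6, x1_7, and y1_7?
x1_1 = 156; y1_1 = 176; x0_2 = 360; y0_2 = 252; x1_3 = 208; y1_3 = 324; x0_4 = 72; y0_4 = 16; x1_4 = 168; y1_4 = 144; x1_5 = 344; y1_5 = 284; cx_6 = 84; cy_6 = 216; r_6 = 52; x1_7 = 248; y1_7 = 248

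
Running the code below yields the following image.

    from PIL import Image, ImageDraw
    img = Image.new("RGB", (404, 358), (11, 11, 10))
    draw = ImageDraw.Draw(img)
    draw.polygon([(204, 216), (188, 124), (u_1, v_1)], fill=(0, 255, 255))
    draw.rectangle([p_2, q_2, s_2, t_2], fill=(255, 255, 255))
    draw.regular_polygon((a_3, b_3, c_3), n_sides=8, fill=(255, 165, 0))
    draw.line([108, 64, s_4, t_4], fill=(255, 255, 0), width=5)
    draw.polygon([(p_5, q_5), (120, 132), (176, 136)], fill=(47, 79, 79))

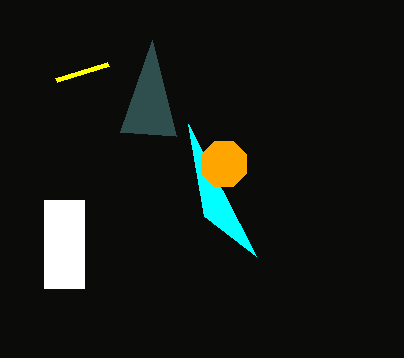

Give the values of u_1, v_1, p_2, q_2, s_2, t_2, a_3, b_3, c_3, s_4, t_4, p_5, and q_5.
u_1 = 256; v_1 = 256; p_2 = 44; q_2 = 200; s_2 = 84; t_2 = 288; a_3 = 224; b_3 = 164; c_3 = 24; s_4 = 56; t_4 = 80; p_5 = 152; q_5 = 40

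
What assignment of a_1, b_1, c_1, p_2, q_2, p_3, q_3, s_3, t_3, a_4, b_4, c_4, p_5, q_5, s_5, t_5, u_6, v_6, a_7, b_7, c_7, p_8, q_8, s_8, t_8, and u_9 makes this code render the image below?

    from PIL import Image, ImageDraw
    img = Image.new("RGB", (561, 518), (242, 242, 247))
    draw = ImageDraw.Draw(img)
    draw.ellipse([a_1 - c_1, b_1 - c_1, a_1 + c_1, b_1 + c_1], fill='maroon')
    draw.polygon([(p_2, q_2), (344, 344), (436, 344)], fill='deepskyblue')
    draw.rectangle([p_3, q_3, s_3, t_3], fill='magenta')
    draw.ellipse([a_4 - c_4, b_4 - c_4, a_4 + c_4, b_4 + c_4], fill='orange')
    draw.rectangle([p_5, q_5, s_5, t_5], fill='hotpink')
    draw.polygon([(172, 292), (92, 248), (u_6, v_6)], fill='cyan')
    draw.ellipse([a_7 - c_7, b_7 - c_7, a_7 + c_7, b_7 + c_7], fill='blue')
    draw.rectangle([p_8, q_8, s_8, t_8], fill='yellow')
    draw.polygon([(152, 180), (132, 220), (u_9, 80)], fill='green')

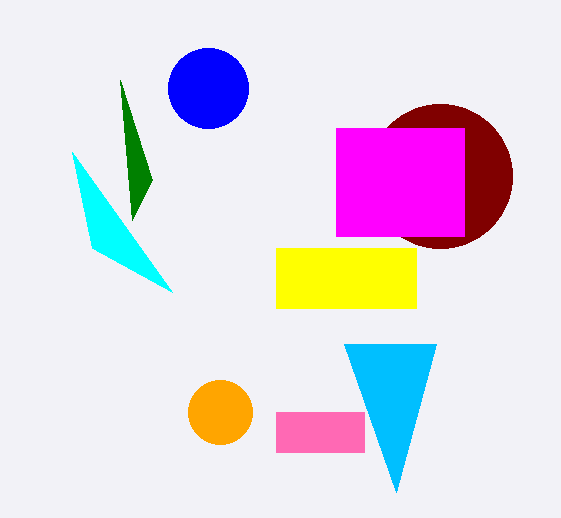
a_1 = 440; b_1 = 176; c_1 = 72; p_2 = 396; q_2 = 492; p_3 = 336; q_3 = 128; s_3 = 464; t_3 = 236; a_4 = 220; b_4 = 412; c_4 = 32; p_5 = 276; q_5 = 412; s_5 = 364; t_5 = 452; u_6 = 72; v_6 = 152; a_7 = 208; b_7 = 88; c_7 = 40; p_8 = 276; q_8 = 248; s_8 = 416; t_8 = 308; u_9 = 120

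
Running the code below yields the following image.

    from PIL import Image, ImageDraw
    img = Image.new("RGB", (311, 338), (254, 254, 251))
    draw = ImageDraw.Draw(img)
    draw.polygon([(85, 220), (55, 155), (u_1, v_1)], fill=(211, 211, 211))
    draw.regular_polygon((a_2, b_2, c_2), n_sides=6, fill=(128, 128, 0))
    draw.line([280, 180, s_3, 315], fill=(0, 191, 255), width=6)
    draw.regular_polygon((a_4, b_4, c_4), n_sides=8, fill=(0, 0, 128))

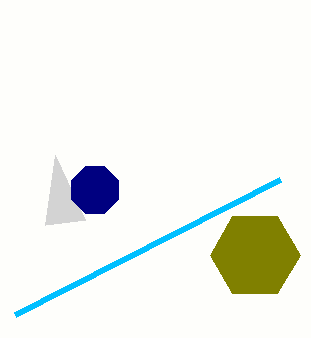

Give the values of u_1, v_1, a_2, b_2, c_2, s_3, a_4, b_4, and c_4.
u_1 = 45, v_1 = 225, a_2 = 255, b_2 = 255, c_2 = 45, s_3 = 15, a_4 = 95, b_4 = 190, c_4 = 25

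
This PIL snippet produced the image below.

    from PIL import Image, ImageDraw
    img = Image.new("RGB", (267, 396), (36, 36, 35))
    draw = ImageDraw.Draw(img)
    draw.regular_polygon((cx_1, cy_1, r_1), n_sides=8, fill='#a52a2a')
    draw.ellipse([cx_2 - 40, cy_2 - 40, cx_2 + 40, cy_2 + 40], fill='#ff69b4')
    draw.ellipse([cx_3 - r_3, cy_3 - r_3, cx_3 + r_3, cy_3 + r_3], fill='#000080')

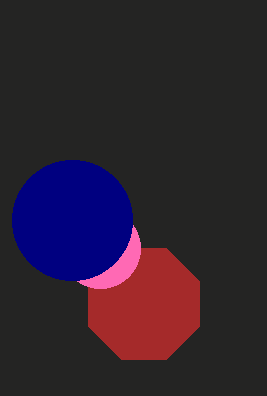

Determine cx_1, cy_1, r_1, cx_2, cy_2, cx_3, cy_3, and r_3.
cx_1 = 144
cy_1 = 304
r_1 = 60
cx_2 = 100
cy_2 = 248
cx_3 = 72
cy_3 = 220
r_3 = 60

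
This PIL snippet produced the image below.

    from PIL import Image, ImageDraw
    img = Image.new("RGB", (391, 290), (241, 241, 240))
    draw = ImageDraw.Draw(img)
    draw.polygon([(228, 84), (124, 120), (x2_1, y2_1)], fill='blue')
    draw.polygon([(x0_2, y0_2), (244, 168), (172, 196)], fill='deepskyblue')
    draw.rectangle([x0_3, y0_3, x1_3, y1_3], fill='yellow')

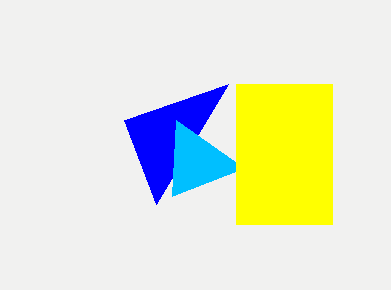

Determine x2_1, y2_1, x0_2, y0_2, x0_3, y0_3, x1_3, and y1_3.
x2_1 = 156
y2_1 = 204
x0_2 = 176
y0_2 = 120
x0_3 = 236
y0_3 = 84
x1_3 = 332
y1_3 = 224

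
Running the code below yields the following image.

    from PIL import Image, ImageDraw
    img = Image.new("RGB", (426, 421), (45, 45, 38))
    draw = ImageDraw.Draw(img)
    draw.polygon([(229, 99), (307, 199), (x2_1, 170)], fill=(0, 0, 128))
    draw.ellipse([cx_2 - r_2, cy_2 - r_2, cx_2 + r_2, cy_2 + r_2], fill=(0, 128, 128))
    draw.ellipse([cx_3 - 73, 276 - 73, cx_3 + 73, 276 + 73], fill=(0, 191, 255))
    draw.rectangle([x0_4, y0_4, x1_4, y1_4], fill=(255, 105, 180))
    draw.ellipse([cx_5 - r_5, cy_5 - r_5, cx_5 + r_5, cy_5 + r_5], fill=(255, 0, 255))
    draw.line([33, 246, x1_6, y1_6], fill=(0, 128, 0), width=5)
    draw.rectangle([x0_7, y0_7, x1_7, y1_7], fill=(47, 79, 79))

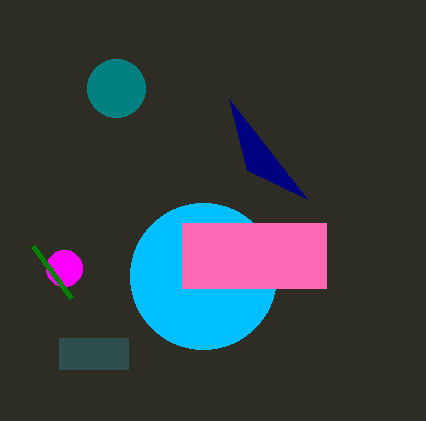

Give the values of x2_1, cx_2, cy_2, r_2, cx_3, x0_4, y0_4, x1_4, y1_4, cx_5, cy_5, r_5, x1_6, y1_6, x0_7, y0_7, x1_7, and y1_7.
x2_1 = 247, cx_2 = 116, cy_2 = 88, r_2 = 29, cx_3 = 203, x0_4 = 182, y0_4 = 223, x1_4 = 326, y1_4 = 288, cx_5 = 64, cy_5 = 268, r_5 = 18, x1_6 = 71, y1_6 = 298, x0_7 = 59, y0_7 = 338, x1_7 = 128, y1_7 = 369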